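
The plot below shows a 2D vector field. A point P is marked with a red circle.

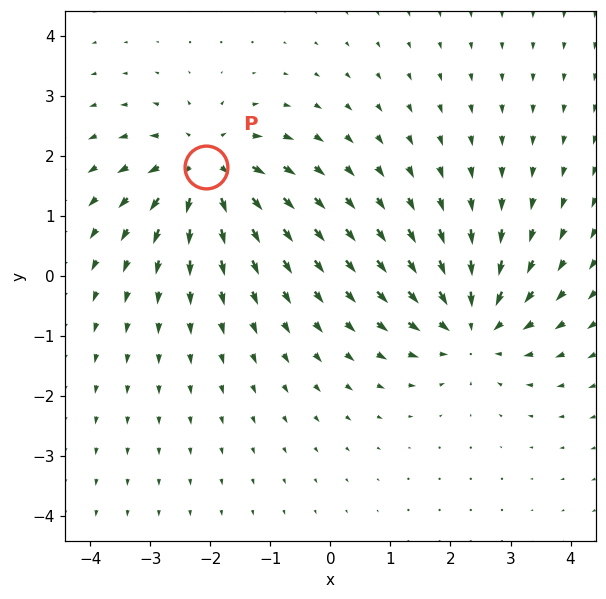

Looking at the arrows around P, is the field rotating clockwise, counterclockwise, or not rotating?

not rotating

Near P at (-2.1, 1.8) the arrows show no circulation. The curl there is ≈0.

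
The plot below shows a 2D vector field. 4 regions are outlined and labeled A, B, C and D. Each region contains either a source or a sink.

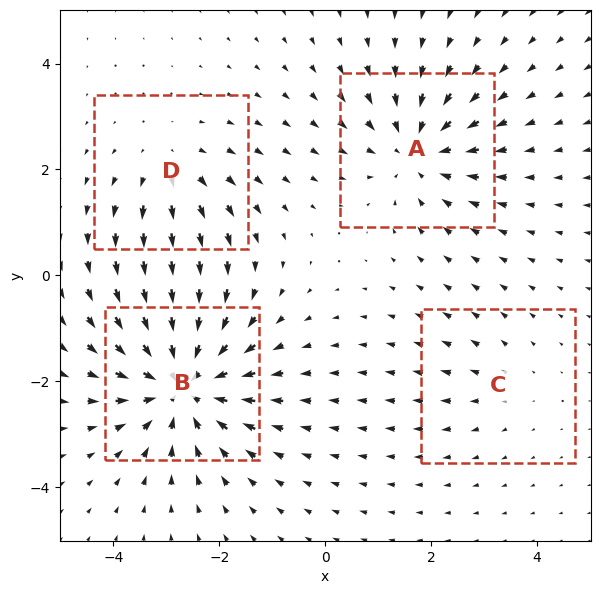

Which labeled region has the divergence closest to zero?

C

Divergence at each region's feature centre — A: about -4, B: about -6, C: about +2, D: about +3. Region C is closest to zero.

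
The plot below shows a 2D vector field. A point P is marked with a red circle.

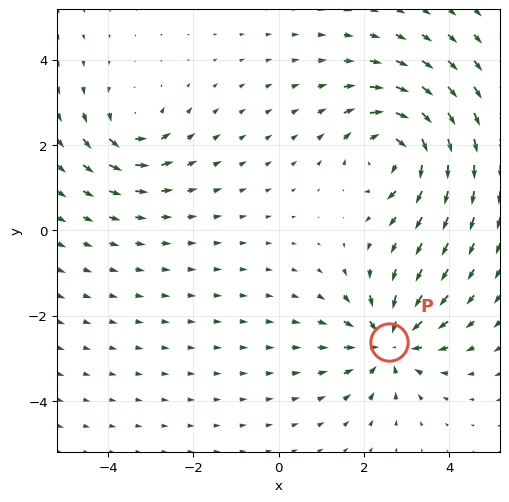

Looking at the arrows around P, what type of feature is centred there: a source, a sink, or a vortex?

sink

At P (2.6, -2.6) the arrows converge inward. Divergence about -5, curl ≈0 — negative divergence with near-zero curl is a sink.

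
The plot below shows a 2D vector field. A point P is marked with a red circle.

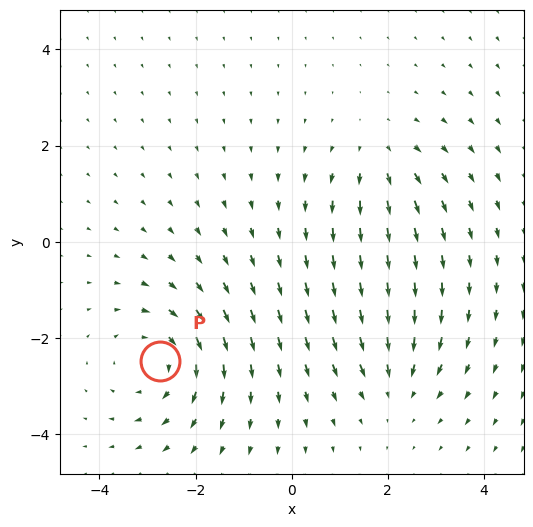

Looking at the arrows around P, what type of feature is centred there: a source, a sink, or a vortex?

At P (-2.7, -2.5) the arrows circulate clockwise. Divergence ≈0, curl about -4 — near-zero divergence with nonzero curl is a vortex.

vortex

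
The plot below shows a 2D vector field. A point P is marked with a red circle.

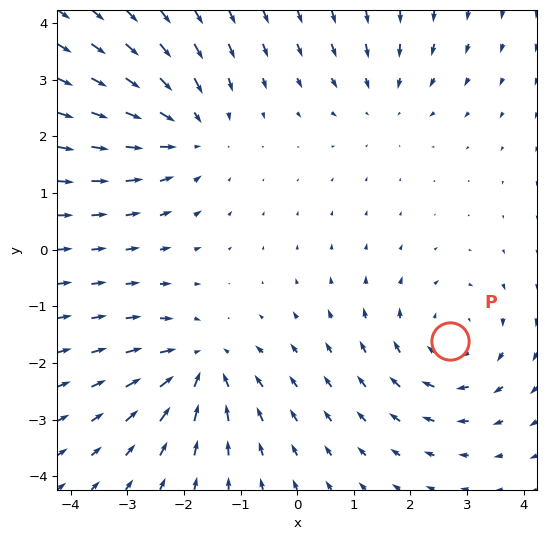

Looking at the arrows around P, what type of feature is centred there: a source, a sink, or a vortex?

vortex

At P (2.7, -1.6) the arrows circulate clockwise. Divergence ≈0, curl about -3 — near-zero divergence with nonzero curl is a vortex.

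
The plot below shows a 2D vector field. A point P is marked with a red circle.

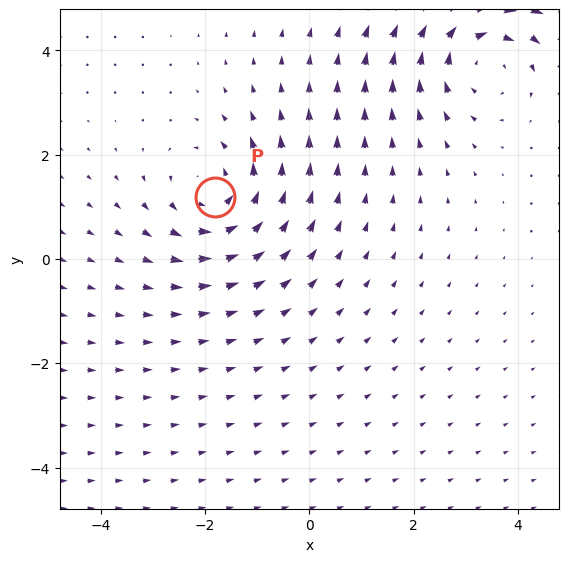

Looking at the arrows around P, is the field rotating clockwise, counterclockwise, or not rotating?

Near P at (-1.8, 1.2) the arrows circulate counterclockwise. The curl (z-component) there is about +3; positive curl means counterclockwise rotation.

counterclockwise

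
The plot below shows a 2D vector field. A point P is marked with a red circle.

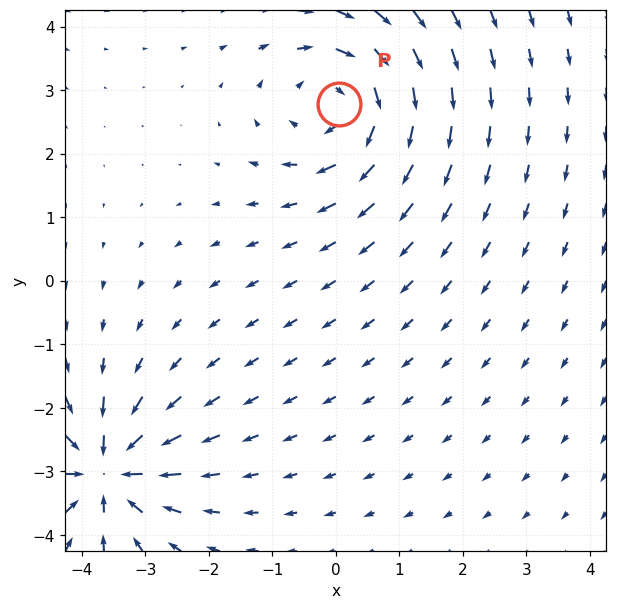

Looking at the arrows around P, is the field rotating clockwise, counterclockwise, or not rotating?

clockwise

Near P at (0.0, 2.8) the arrows circulate clockwise. The curl (z-component) there is about -3; negative curl means clockwise rotation.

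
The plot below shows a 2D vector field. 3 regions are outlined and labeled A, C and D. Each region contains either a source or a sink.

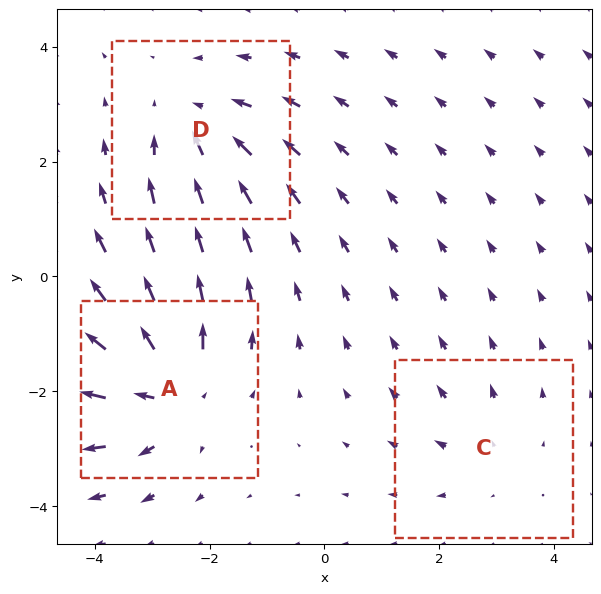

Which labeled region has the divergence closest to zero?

C

Divergence at each region's feature centre — A: about +5, C: about +2, D: about -3. Region C is closest to zero.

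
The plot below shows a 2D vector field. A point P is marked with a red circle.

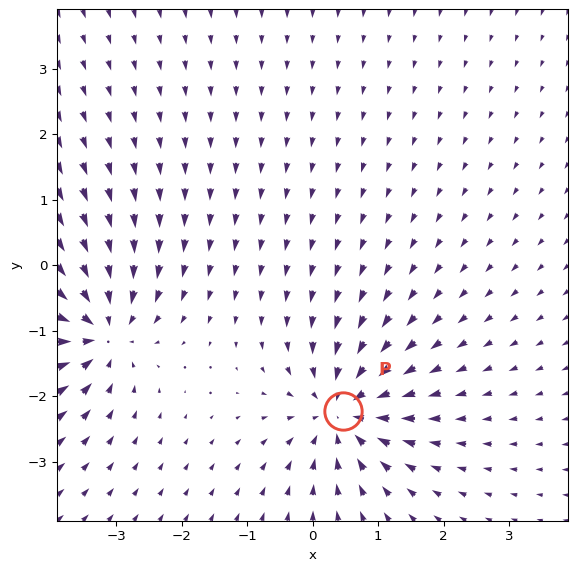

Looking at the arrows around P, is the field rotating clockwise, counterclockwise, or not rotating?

Near P at (0.5, -2.2) the arrows show no circulation. The curl there is ≈0.

not rotating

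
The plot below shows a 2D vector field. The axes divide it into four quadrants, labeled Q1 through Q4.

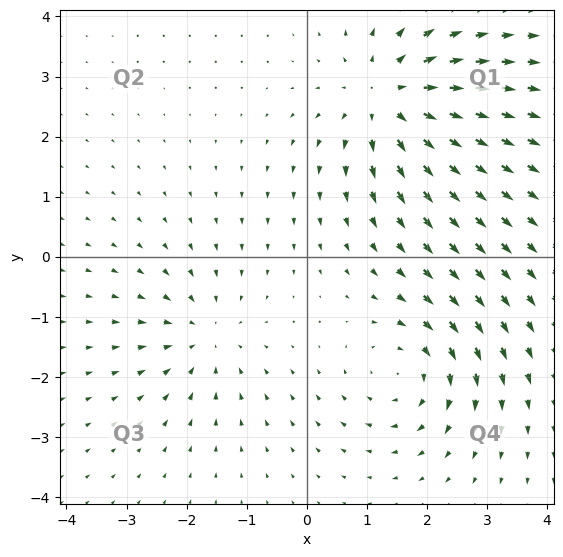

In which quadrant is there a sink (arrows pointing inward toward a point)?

Q3

The sink sits at approximately (-1.7, -1.3), which lies in quadrant Q3. The divergence there is about -3, negative as expected for a sink.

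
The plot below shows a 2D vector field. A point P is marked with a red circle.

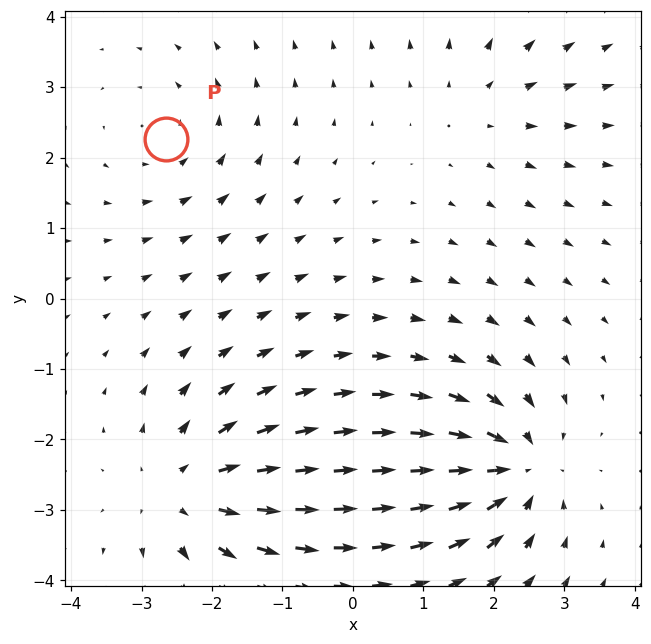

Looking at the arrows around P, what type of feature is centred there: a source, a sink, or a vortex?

At P (-2.7, 2.3) the arrows circulate counterclockwise. Divergence ≈0, curl about +2 — near-zero divergence with nonzero curl is a vortex.

vortex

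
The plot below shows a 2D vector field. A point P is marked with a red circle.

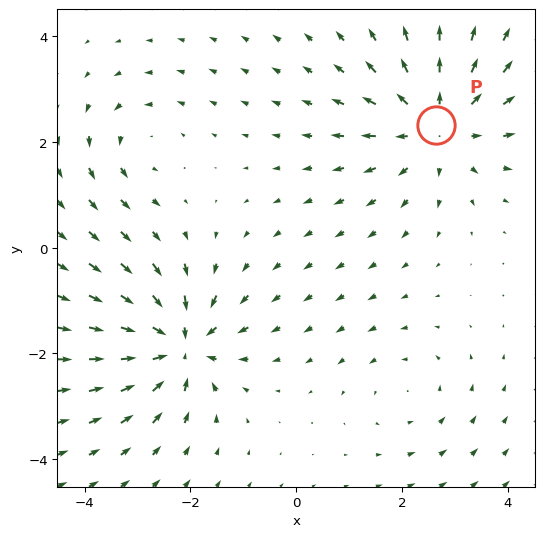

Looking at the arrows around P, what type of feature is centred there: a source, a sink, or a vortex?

At P (2.7, 2.3) the arrows spread outward. Divergence about +4, curl ≈0 — positive divergence with near-zero curl is a source.

source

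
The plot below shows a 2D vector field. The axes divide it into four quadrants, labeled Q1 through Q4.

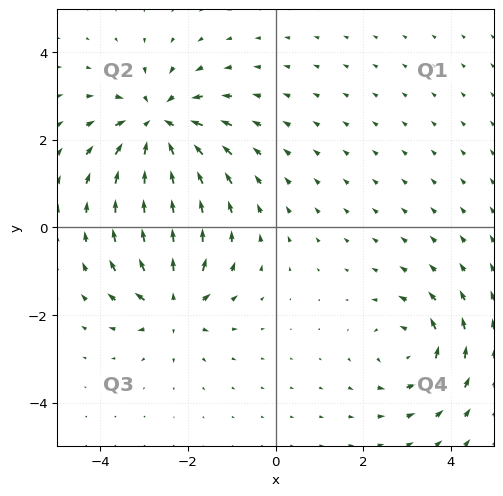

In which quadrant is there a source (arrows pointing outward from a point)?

The source sits at approximately (-2.3, -1.7), which lies in quadrant Q3. The divergence there is about +4, positive as expected for a source.

Q3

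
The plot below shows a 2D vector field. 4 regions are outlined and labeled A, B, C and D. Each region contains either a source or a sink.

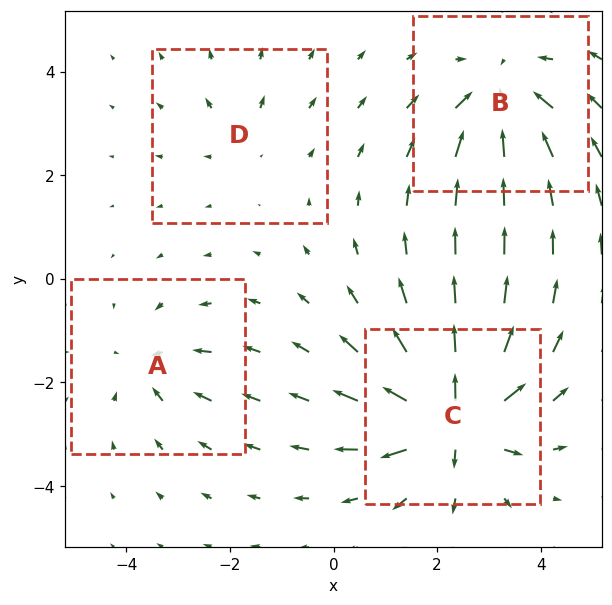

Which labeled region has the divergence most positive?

C

Divergence at each region's feature centre — A: about -4, B: about -6, C: about +9, D: about +3. Region C is most positive.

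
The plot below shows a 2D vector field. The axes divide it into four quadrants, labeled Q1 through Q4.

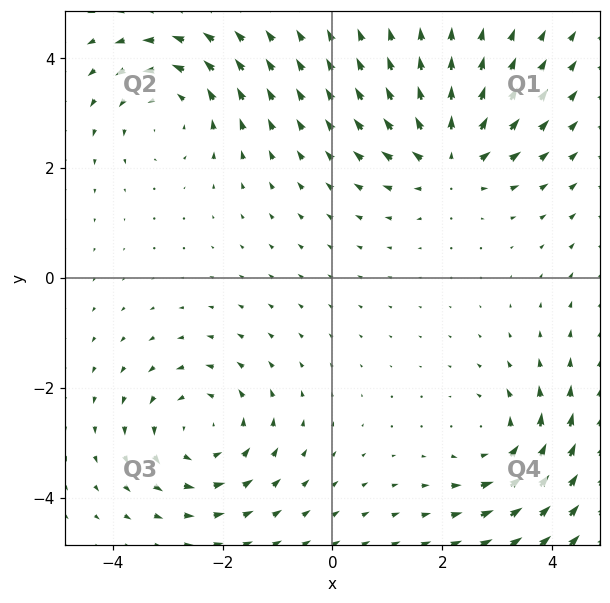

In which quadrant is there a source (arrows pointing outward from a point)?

Q1

The source sits at approximately (2.1, 2.2), which lies in quadrant Q1. The divergence there is about +4, positive as expected for a source.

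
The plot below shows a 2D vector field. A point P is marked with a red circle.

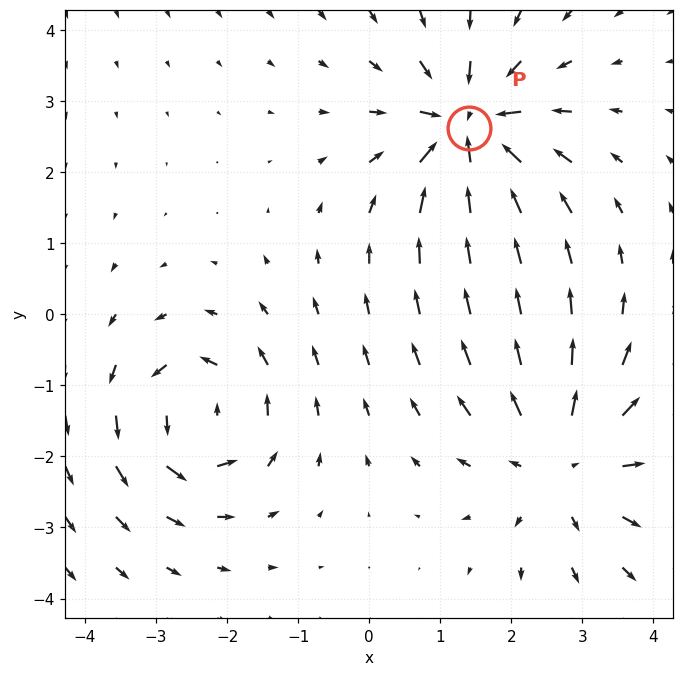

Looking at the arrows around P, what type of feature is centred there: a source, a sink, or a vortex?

At P (1.4, 2.6) the arrows converge inward. Divergence about -5, curl ≈0 — negative divergence with near-zero curl is a sink.

sink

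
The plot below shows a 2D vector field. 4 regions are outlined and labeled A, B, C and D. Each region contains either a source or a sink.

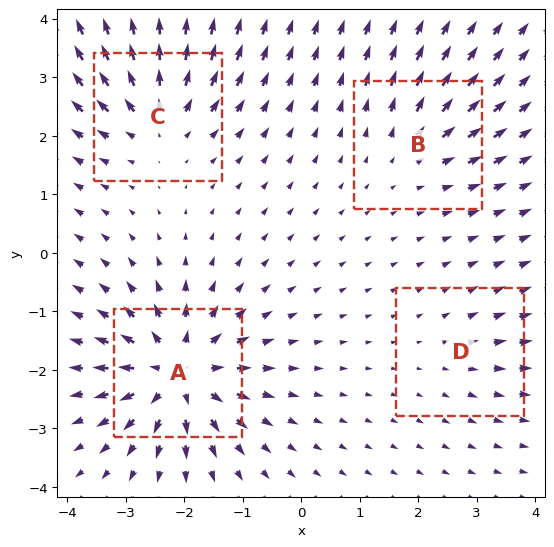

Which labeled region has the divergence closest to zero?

Divergence at each region's feature centre — A: about +9, B: about +4, C: about +6, D: about +2. Region D is closest to zero.

D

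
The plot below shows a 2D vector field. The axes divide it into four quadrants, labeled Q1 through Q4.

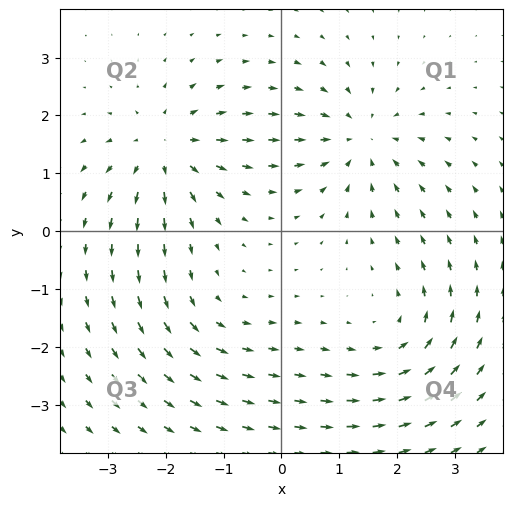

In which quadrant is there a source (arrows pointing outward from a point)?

Q2

The source sits at approximately (-2.0, 1.4), which lies in quadrant Q2. The divergence there is about +6, positive as expected for a source.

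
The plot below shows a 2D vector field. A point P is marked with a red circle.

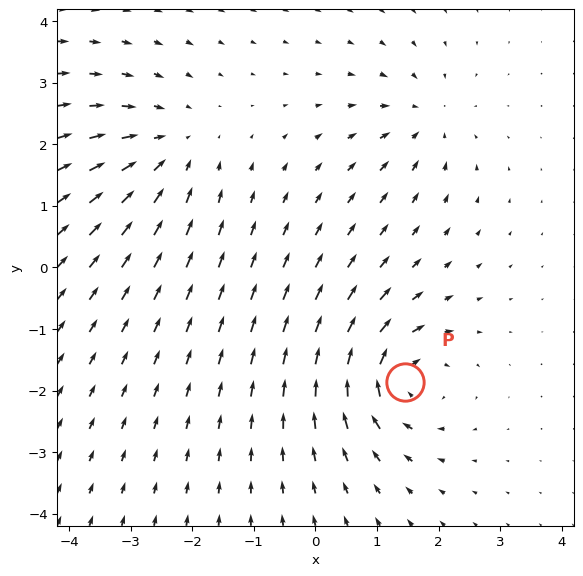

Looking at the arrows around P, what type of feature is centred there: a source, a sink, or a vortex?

vortex

At P (1.5, -1.9) the arrows circulate clockwise. Divergence ≈0, curl about -6 — near-zero divergence with nonzero curl is a vortex.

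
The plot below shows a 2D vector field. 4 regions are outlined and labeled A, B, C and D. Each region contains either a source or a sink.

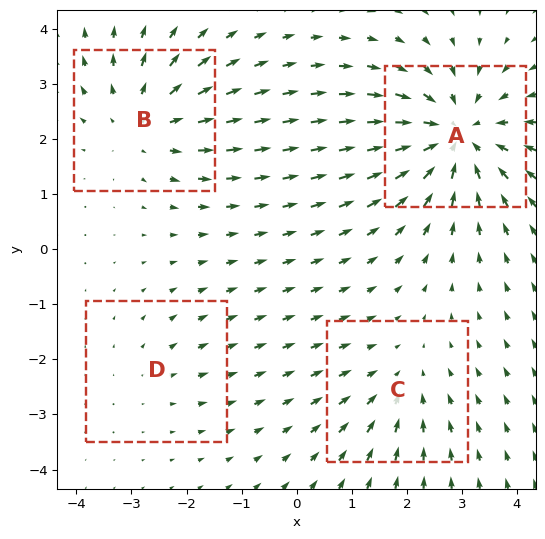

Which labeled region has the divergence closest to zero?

D

Divergence at each region's feature centre — A: about -6, B: about +4, C: about -3, D: about +2. Region D is closest to zero.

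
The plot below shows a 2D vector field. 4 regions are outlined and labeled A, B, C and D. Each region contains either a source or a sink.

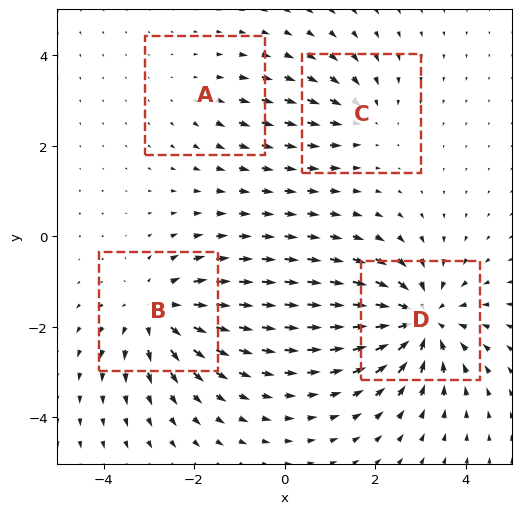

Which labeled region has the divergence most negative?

D

Divergence at each region's feature centre — A: about +2, B: about +5, C: about -3, D: about -6. Region D is most negative.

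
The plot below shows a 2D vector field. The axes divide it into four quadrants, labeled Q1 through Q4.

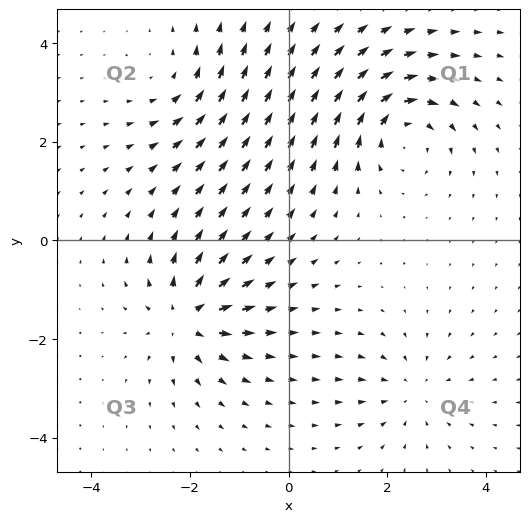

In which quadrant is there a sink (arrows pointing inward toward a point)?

The sink sits at approximately (2.5, -3.1), which lies in quadrant Q4. The divergence there is about -4, negative as expected for a sink.

Q4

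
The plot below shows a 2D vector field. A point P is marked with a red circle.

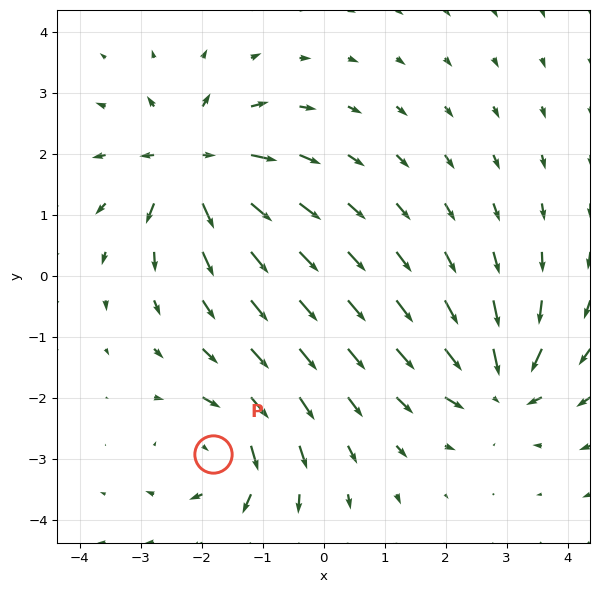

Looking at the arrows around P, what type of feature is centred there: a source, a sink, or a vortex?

vortex

At P (-1.8, -2.9) the arrows circulate clockwise. Divergence ≈0, curl about -4 — near-zero divergence with nonzero curl is a vortex.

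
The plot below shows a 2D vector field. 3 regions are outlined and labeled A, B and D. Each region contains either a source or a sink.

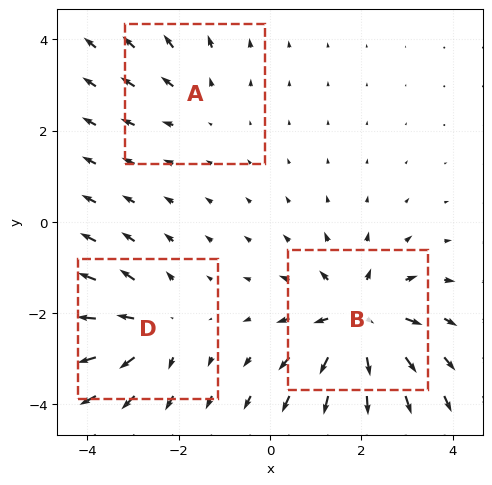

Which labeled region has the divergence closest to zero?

Divergence at each region's feature centre — A: about +2, B: about +5, D: about +3. Region A is closest to zero.

A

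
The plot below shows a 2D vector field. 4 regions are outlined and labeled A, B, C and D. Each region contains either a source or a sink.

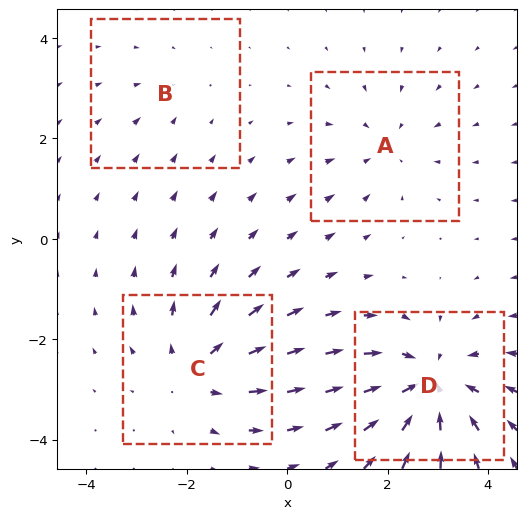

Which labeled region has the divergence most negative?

Divergence at each region's feature centre — A: about -3, B: about -2, C: about +5, D: about -6. Region D is most negative.

D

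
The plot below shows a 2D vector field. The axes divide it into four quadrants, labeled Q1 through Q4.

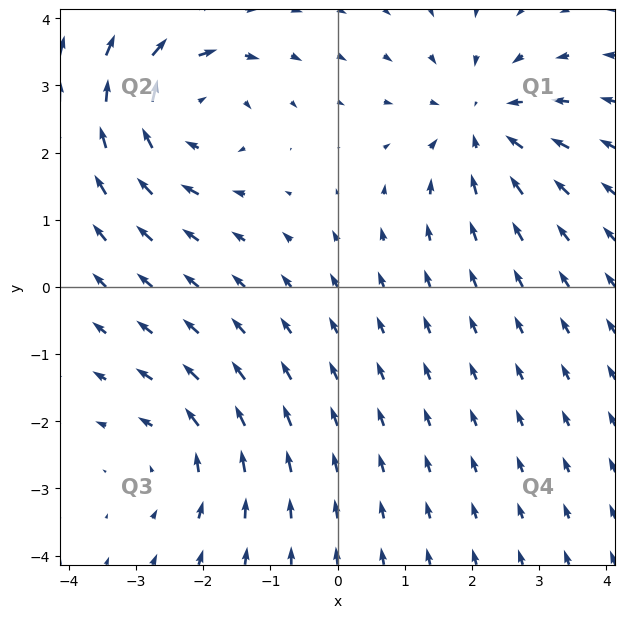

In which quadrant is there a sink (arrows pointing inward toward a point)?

The sink sits at approximately (2.1, 2.4), which lies in quadrant Q1. The divergence there is about -4, negative as expected for a sink.

Q1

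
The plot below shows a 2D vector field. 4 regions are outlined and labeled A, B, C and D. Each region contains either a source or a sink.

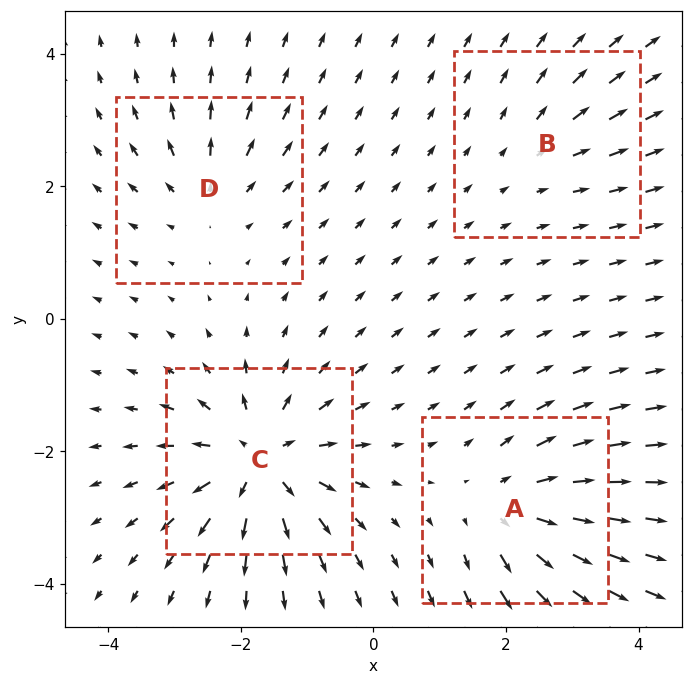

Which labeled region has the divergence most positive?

C

Divergence at each region's feature centre — A: about +6, B: about +3, C: about +8, D: about +4. Region C is most positive.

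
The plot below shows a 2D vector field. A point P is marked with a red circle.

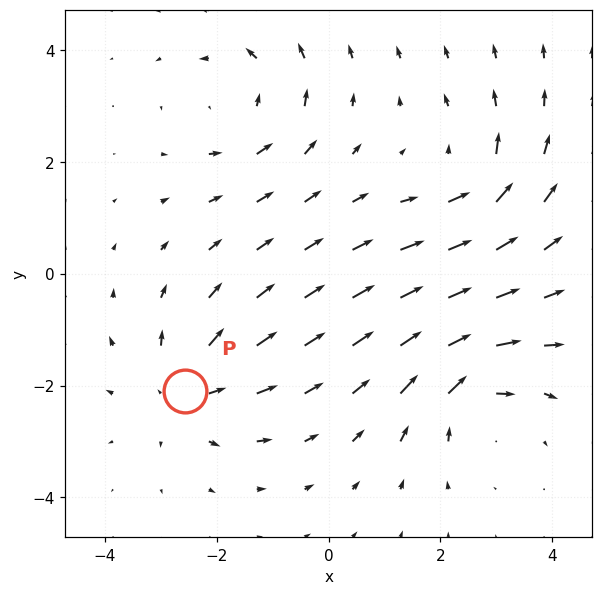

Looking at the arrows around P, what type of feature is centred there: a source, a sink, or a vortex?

source

At P (-2.6, -2.1) the arrows spread outward. Divergence about +5, curl ≈0 — positive divergence with near-zero curl is a source.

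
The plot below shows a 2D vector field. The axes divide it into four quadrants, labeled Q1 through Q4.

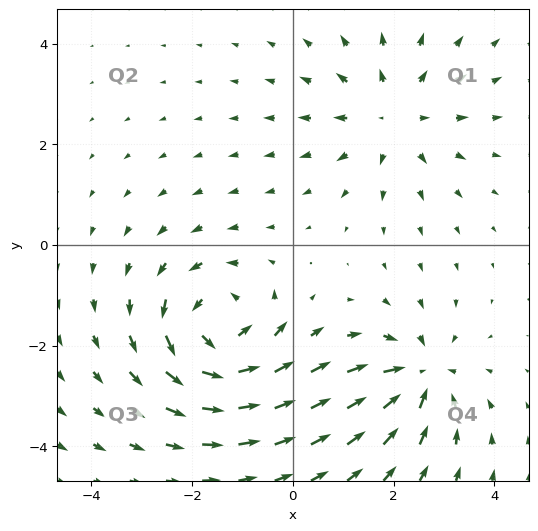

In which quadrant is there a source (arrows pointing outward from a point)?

Q1

The source sits at approximately (2.0, 2.6), which lies in quadrant Q1. The divergence there is about +3, positive as expected for a source.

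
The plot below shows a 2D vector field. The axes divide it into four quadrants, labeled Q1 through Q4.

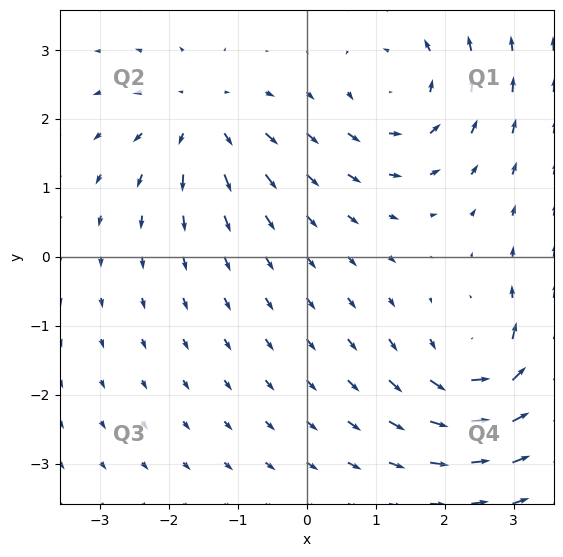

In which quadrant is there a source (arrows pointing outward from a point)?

The source sits at approximately (-1.5, 2.0), which lies in quadrant Q2. The divergence there is about +5, positive as expected for a source.

Q2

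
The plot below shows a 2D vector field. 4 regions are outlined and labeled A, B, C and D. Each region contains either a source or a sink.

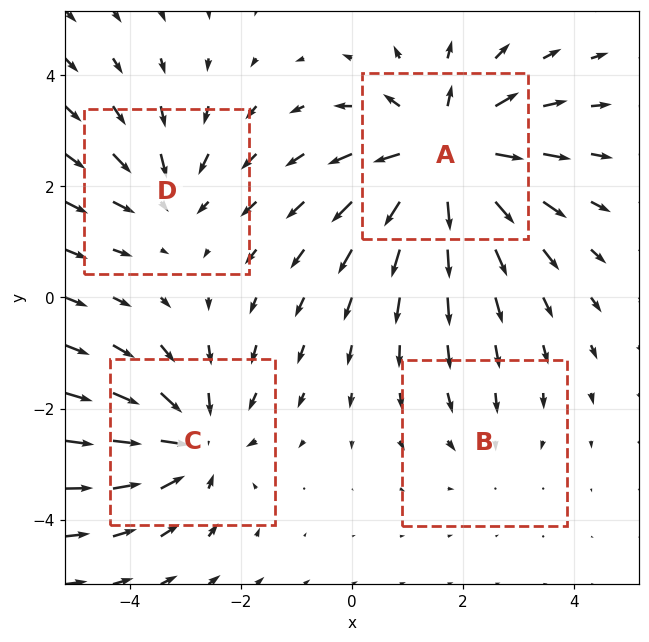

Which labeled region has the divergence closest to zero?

B

Divergence at each region's feature centre — A: about +6, B: about -2, C: about -4, D: about -3. Region B is closest to zero.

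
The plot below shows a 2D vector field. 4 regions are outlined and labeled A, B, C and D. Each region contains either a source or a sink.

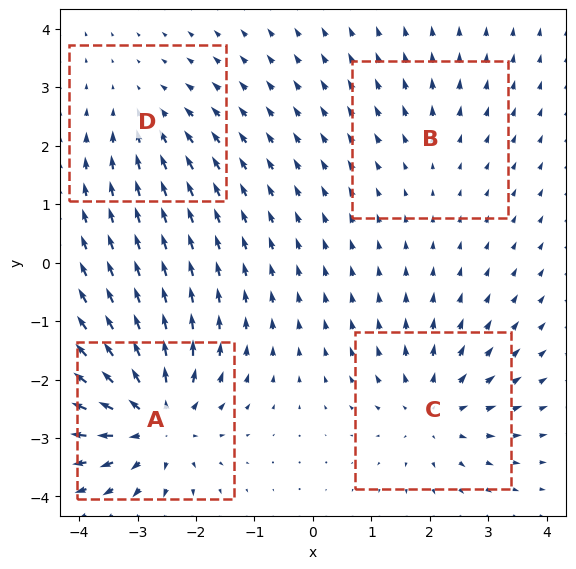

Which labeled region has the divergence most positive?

Divergence at each region's feature centre — A: about +8, B: about +2, C: about +5, D: about -3. Region A is most positive.

A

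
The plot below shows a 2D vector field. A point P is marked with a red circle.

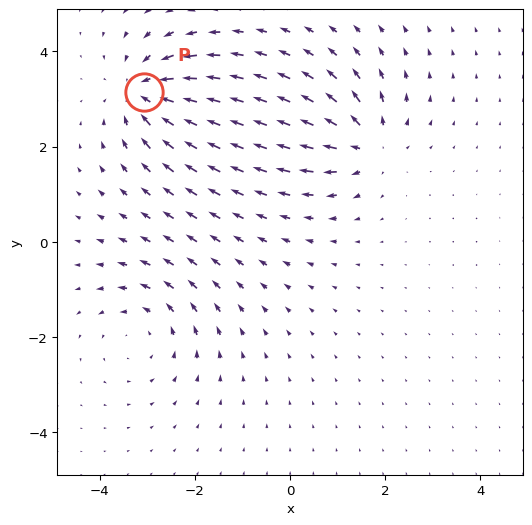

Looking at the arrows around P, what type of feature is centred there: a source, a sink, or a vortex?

At P (-3.1, 3.1) the arrows converge inward. Divergence about -6, curl ≈0 — negative divergence with near-zero curl is a sink.

sink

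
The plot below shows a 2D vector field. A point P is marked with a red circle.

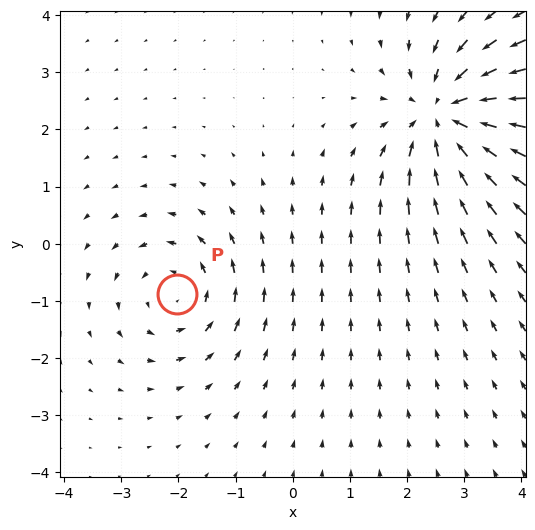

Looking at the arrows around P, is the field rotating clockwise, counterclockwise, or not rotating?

Near P at (-2.0, -0.9) the arrows circulate counterclockwise. The curl (z-component) there is about +3; positive curl means counterclockwise rotation.

counterclockwise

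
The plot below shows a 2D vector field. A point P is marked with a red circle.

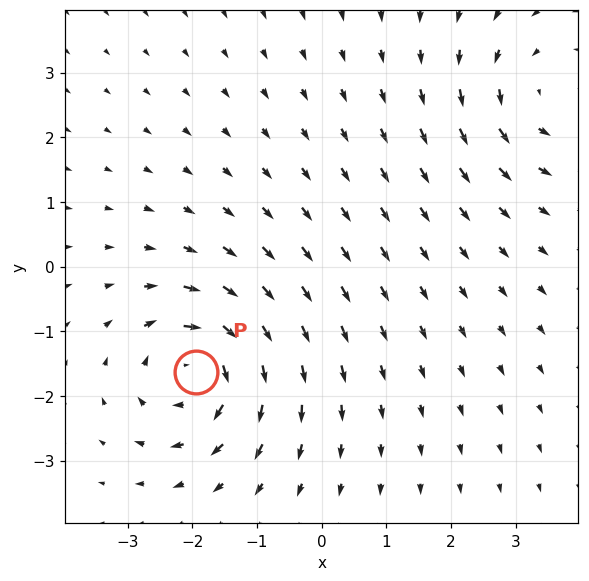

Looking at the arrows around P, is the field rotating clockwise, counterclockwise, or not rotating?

Near P at (-1.9, -1.6) the arrows circulate clockwise. The curl (z-component) there is about -5; negative curl means clockwise rotation.

clockwise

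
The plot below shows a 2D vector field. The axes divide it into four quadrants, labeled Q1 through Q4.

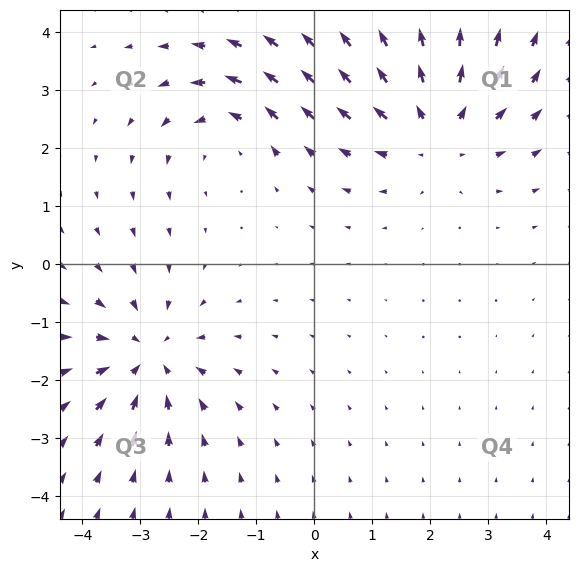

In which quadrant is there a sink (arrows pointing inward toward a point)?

The sink sits at approximately (-2.9, -1.6), which lies in quadrant Q3. The divergence there is about -5, negative as expected for a sink.

Q3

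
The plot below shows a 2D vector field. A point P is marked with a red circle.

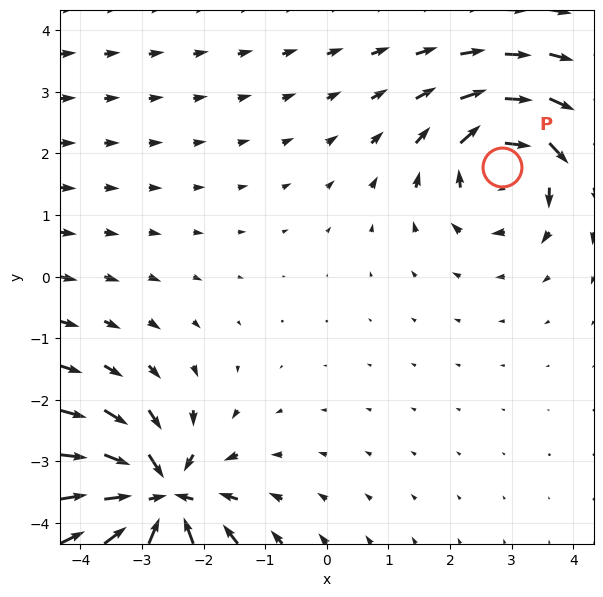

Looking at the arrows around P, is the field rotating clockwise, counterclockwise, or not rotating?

clockwise

Near P at (2.8, 1.8) the arrows circulate clockwise. The curl (z-component) there is about -4; negative curl means clockwise rotation.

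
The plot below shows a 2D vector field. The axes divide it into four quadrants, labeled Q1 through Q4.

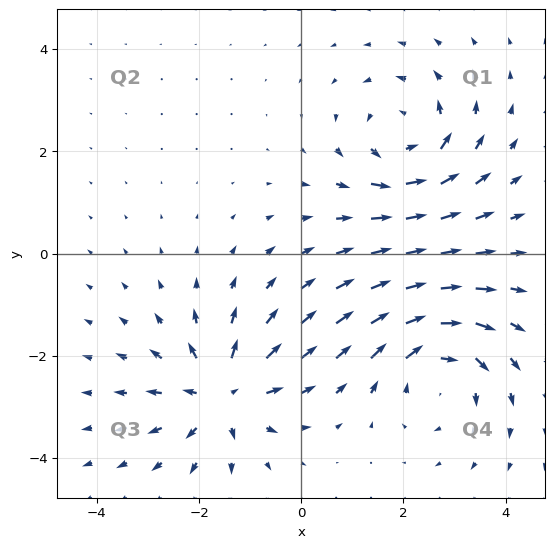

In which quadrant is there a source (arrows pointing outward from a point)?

Q3

The source sits at approximately (-1.6, -2.8), which lies in quadrant Q3. The divergence there is about +6, positive as expected for a source.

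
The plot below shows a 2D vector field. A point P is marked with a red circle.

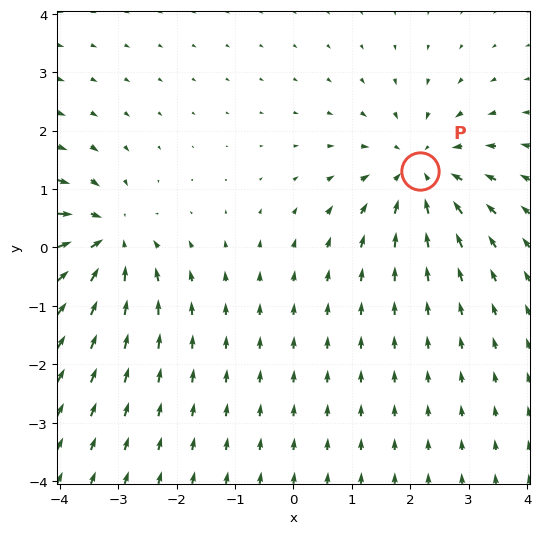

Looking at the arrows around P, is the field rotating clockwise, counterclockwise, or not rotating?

not rotating

Near P at (2.2, 1.3) the arrows show no circulation. The curl there is ≈0.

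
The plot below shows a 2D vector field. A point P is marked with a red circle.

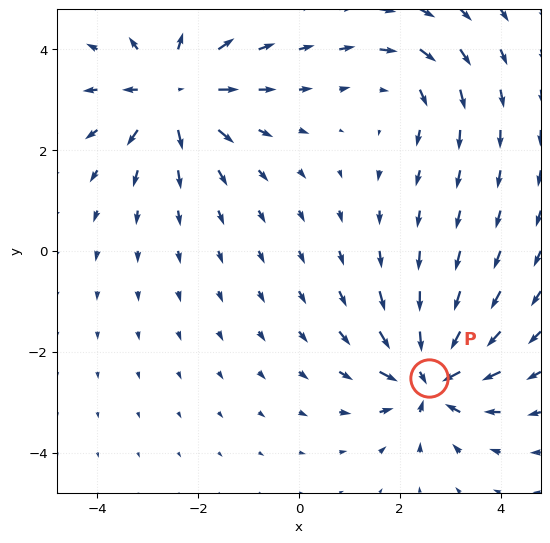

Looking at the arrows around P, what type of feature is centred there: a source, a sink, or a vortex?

At P (2.6, -2.5) the arrows converge inward. Divergence about -6, curl ≈0 — negative divergence with near-zero curl is a sink.

sink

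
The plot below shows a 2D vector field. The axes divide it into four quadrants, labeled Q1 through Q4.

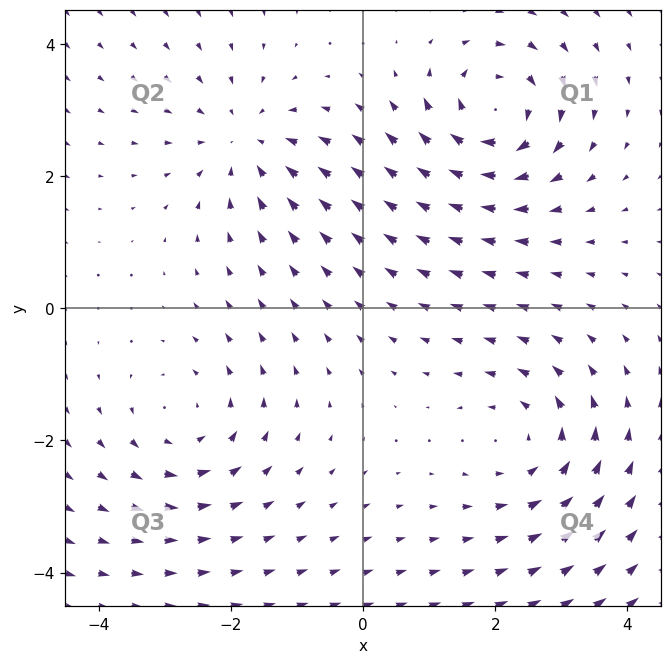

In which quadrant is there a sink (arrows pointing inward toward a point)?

The sink sits at approximately (-1.8, 2.5), which lies in quadrant Q2. The divergence there is about -3, negative as expected for a sink.

Q2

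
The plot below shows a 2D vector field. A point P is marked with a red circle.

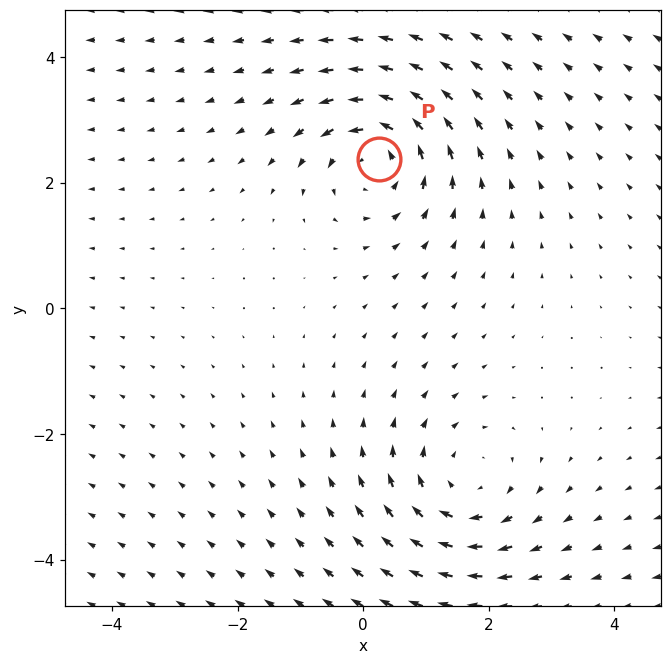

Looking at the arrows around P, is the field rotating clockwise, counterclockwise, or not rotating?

counterclockwise

Near P at (0.2, 2.4) the arrows circulate counterclockwise. The curl (z-component) there is about +4; positive curl means counterclockwise rotation.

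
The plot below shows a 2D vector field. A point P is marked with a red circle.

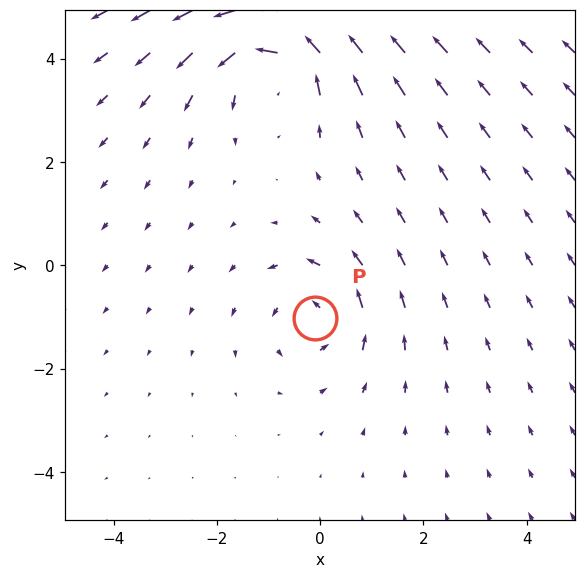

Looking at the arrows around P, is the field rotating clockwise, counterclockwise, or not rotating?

Near P at (-0.1, -1.0) the arrows circulate counterclockwise. The curl (z-component) there is about +3; positive curl means counterclockwise rotation.

counterclockwise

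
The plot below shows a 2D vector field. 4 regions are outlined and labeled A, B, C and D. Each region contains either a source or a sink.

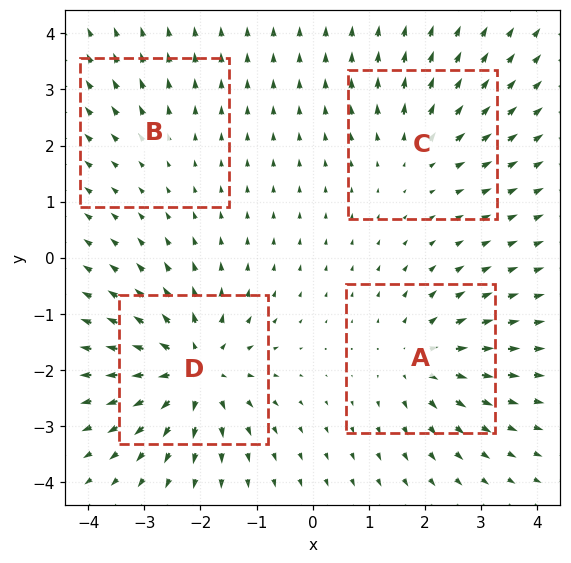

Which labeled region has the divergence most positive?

Divergence at each region's feature centre — A: about +5, B: about +2, C: about +4, D: about +8. Region D is most positive.

D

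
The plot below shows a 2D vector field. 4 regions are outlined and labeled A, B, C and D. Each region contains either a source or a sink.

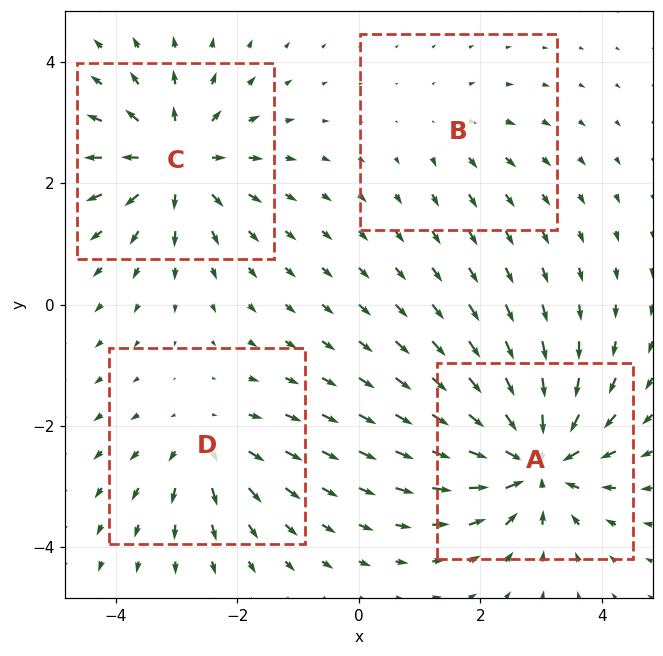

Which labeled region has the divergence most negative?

A

Divergence at each region's feature centre — A: about -8, B: about +2, C: about +6, D: about +4. Region A is most negative.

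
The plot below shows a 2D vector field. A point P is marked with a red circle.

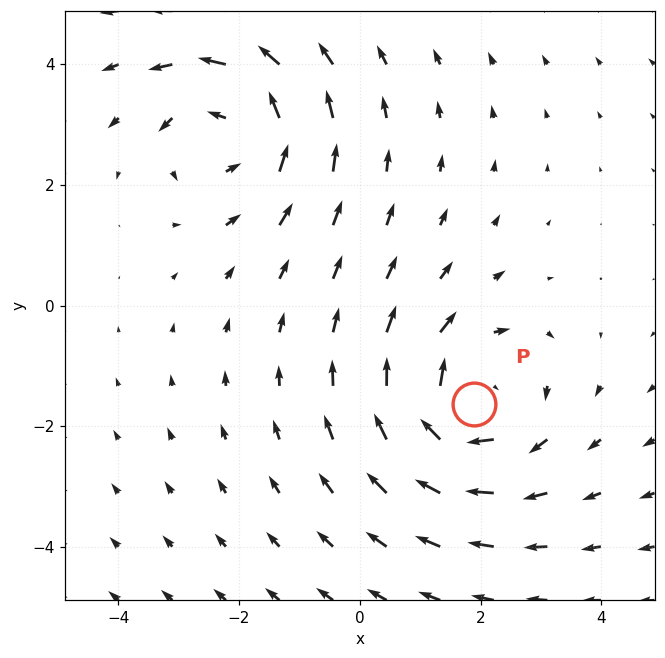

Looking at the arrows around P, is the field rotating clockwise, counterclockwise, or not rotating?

clockwise

Near P at (1.9, -1.6) the arrows circulate clockwise. The curl (z-component) there is about -4; negative curl means clockwise rotation.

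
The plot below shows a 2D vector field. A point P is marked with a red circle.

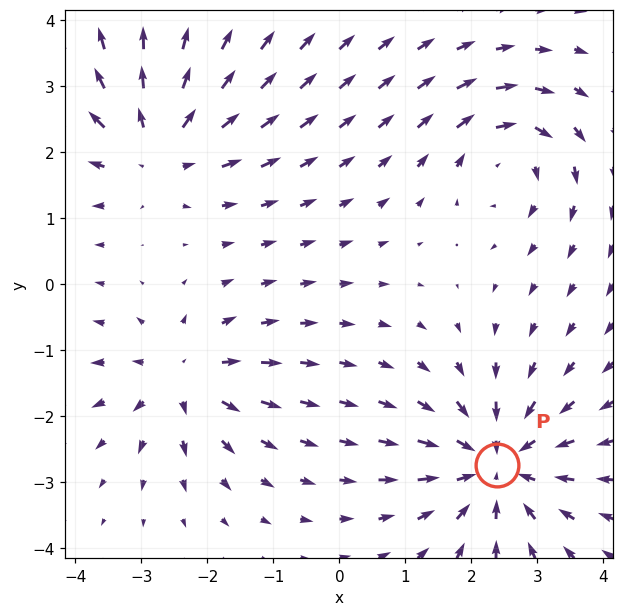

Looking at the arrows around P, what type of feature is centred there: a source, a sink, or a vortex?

sink

At P (2.4, -2.7) the arrows converge inward. Divergence about -5, curl ≈0 — negative divergence with near-zero curl is a sink.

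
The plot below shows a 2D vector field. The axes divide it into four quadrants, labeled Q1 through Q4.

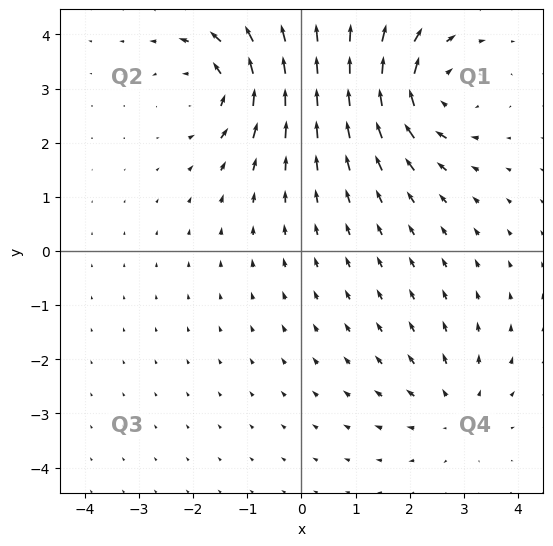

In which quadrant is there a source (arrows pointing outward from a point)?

The source sits at approximately (2.8, -2.9), which lies in quadrant Q4. The divergence there is about +3, positive as expected for a source.

Q4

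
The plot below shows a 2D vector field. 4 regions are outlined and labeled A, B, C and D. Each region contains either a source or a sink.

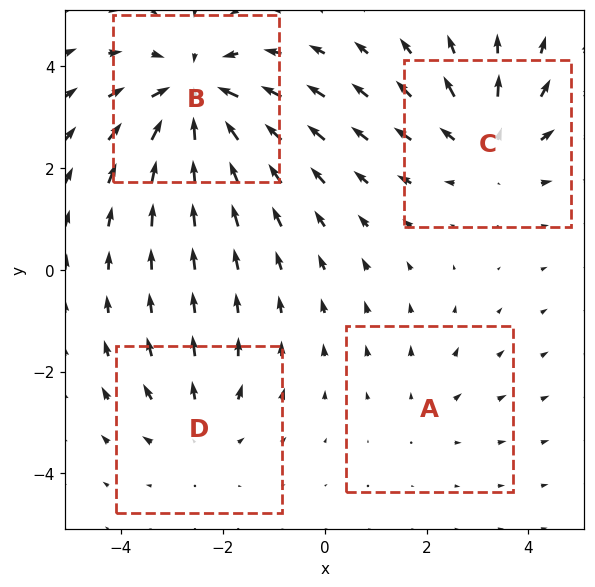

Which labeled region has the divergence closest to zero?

A

Divergence at each region's feature centre — A: about +2, B: about -6, C: about +4, D: about +3. Region A is closest to zero.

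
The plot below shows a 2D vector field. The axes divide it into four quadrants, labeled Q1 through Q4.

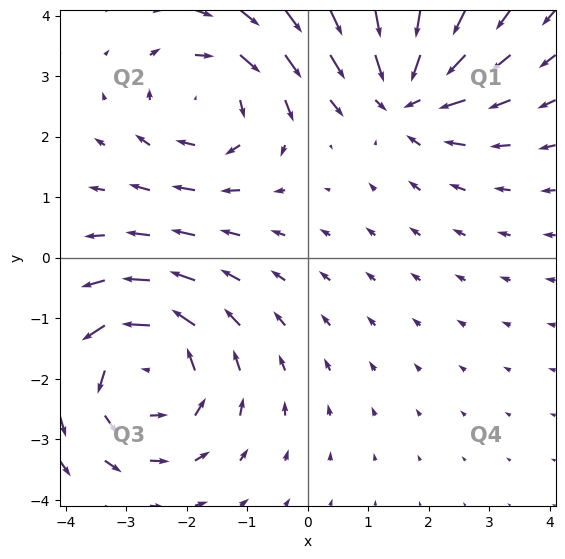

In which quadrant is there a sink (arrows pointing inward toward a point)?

The sink sits at approximately (1.6, 2.7), which lies in quadrant Q1. The divergence there is about -5, negative as expected for a sink.

Q1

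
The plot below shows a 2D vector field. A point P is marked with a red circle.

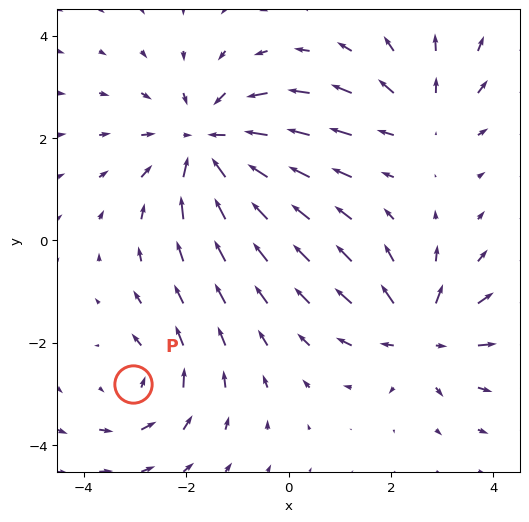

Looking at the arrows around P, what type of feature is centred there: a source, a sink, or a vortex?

At P (-3.0, -2.8) the arrows circulate counterclockwise. Divergence ≈0, curl about +3 — near-zero divergence with nonzero curl is a vortex.

vortex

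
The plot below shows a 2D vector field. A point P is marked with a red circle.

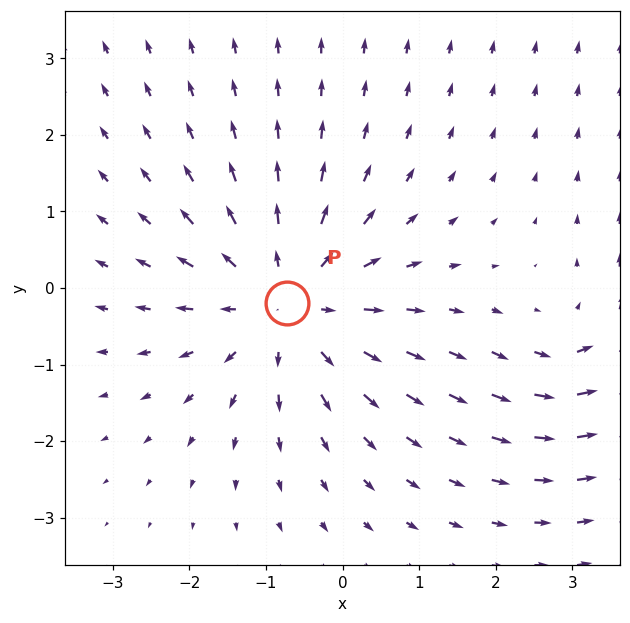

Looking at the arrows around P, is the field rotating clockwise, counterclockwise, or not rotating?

Near P at (-0.7, -0.2) the arrows show no circulation. The curl there is ≈0.

not rotating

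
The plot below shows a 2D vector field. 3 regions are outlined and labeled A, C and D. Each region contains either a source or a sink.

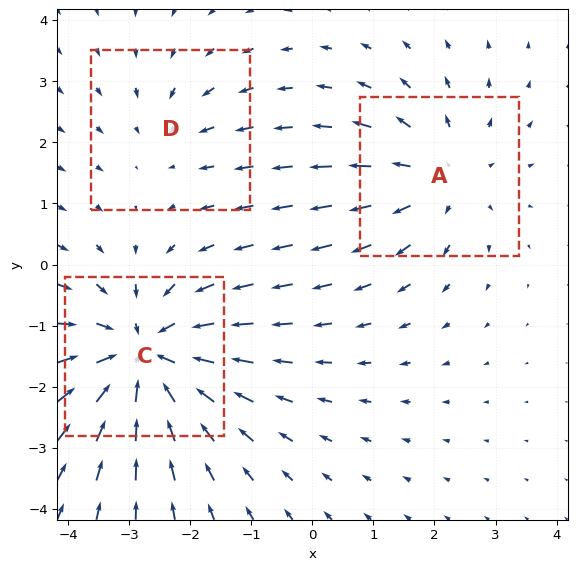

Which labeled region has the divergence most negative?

Divergence at each region's feature centre — A: about +3, C: about -4, D: about -2. Region C is most negative.

C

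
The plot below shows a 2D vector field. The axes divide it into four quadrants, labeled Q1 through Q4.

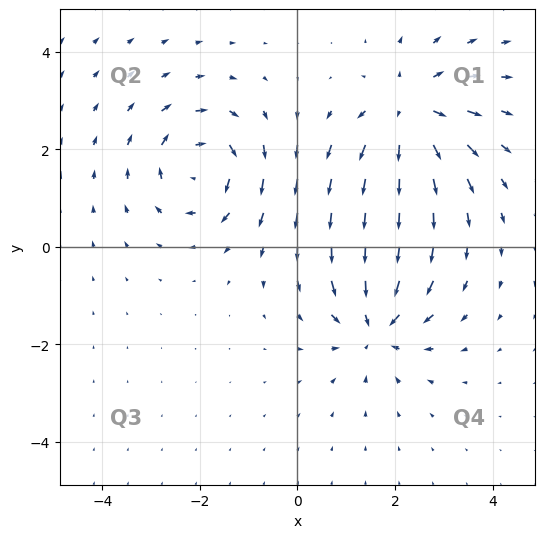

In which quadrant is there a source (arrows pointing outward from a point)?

Q1

The source sits at approximately (2.3, 2.8), which lies in quadrant Q1. The divergence there is about +5, positive as expected for a source.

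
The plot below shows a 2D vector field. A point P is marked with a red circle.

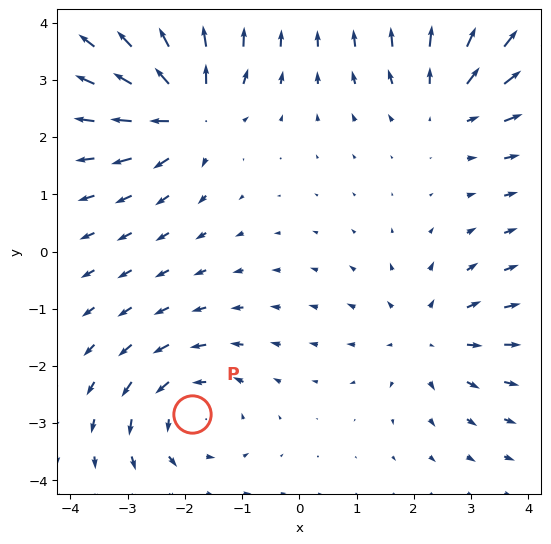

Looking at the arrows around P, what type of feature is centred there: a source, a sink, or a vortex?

At P (-1.9, -2.8) the arrows circulate counterclockwise. Divergence ≈0, curl about +3 — near-zero divergence with nonzero curl is a vortex.

vortex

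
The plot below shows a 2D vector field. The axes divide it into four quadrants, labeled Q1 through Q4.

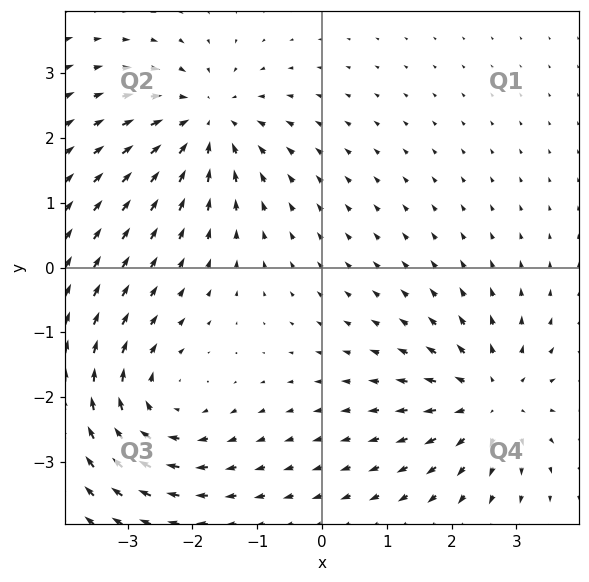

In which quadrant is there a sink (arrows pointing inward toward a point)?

Q2

The sink sits at approximately (-1.8, 2.2), which lies in quadrant Q2. The divergence there is about -4, negative as expected for a sink.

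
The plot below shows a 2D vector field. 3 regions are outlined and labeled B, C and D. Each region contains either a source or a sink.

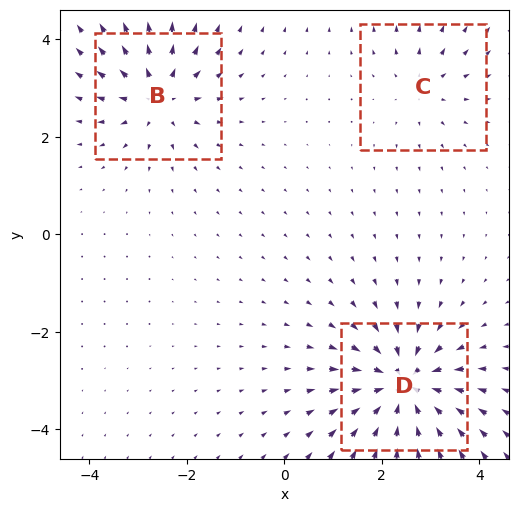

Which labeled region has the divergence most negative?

Divergence at each region's feature centre — B: about +4, C: about +3, D: about -6. Region D is most negative.

D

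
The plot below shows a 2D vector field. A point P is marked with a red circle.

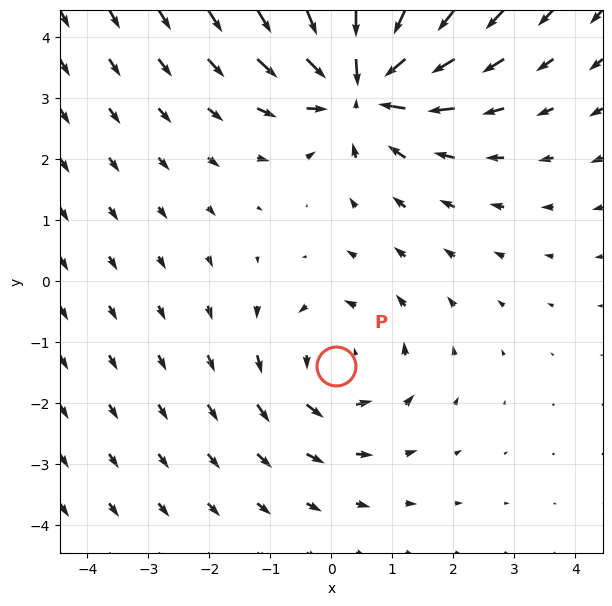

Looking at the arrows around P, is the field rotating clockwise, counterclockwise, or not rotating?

Near P at (0.1, -1.4) the arrows circulate counterclockwise. The curl (z-component) there is about +3; positive curl means counterclockwise rotation.

counterclockwise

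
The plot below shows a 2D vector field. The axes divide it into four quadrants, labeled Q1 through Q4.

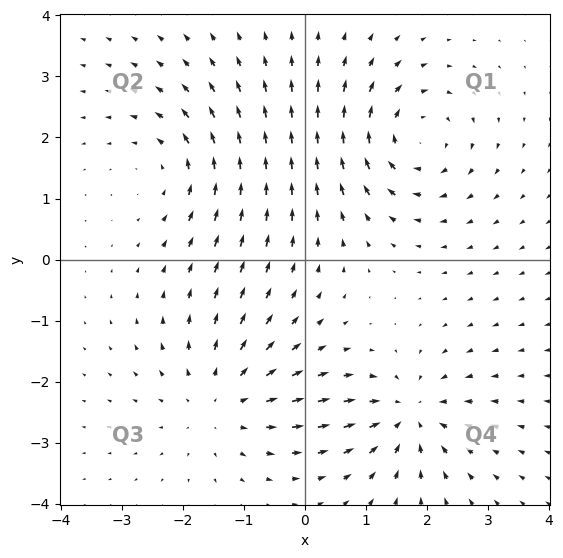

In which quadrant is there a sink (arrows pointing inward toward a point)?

The sink sits at approximately (1.7, -2.5), which lies in quadrant Q4. The divergence there is about -5, negative as expected for a sink.

Q4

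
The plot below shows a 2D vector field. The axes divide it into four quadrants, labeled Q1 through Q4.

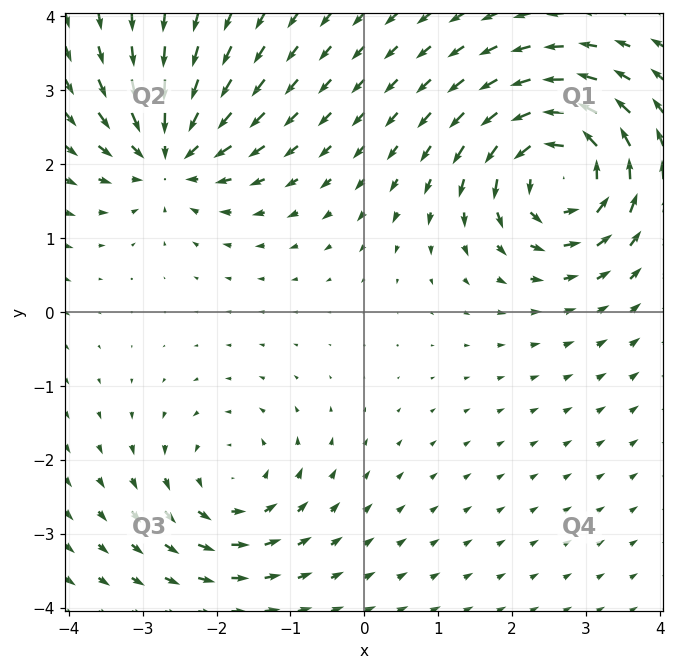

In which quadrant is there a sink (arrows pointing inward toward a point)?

The sink sits at approximately (-2.6, 2.1), which lies in quadrant Q2. The divergence there is about -4, negative as expected for a sink.

Q2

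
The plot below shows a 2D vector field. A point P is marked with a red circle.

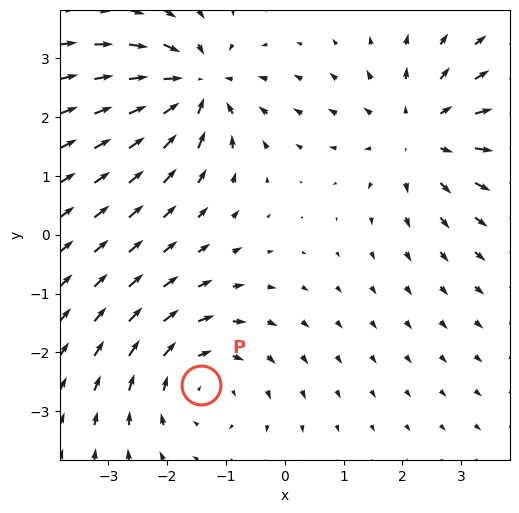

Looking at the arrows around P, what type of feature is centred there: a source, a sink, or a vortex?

vortex

At P (-1.4, -2.5) the arrows circulate clockwise. Divergence ≈0, curl about -3 — near-zero divergence with nonzero curl is a vortex.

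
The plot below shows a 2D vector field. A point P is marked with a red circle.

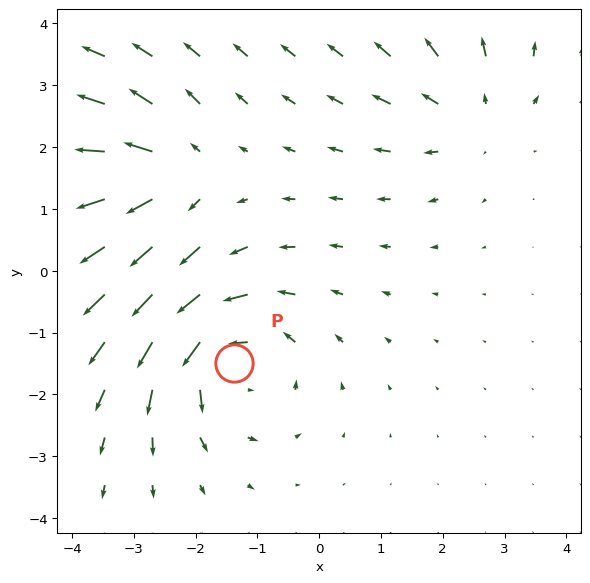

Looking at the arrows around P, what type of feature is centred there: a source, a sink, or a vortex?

At P (-1.4, -1.5) the arrows circulate counterclockwise. Divergence ≈0, curl about +5 — near-zero divergence with nonzero curl is a vortex.

vortex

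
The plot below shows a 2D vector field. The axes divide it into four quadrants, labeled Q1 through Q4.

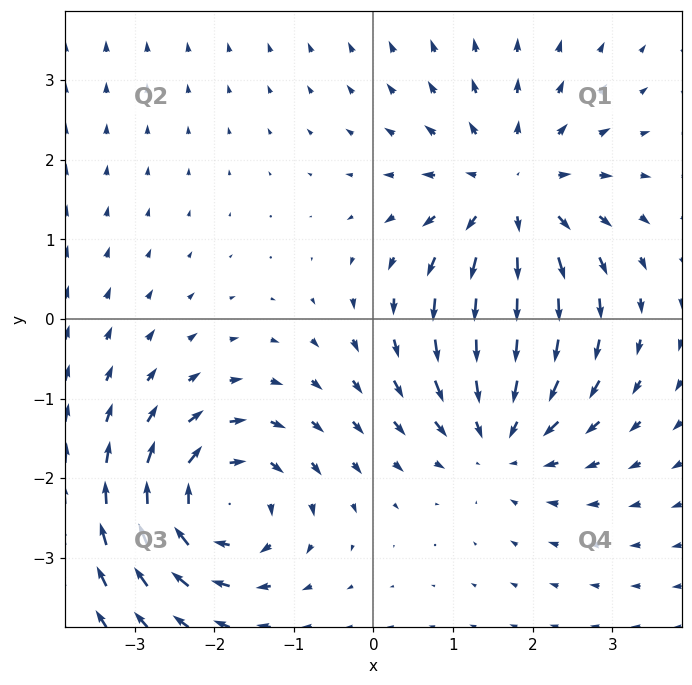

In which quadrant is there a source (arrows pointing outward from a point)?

Q1

The source sits at approximately (1.7, 1.5), which lies in quadrant Q1. The divergence there is about +5, positive as expected for a source.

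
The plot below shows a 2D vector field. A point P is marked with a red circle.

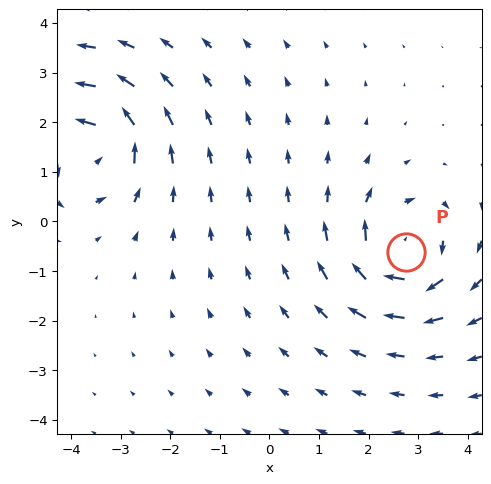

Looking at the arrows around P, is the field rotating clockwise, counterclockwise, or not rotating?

Near P at (2.7, -0.6) the arrows circulate clockwise. The curl (z-component) there is about -5; negative curl means clockwise rotation.

clockwise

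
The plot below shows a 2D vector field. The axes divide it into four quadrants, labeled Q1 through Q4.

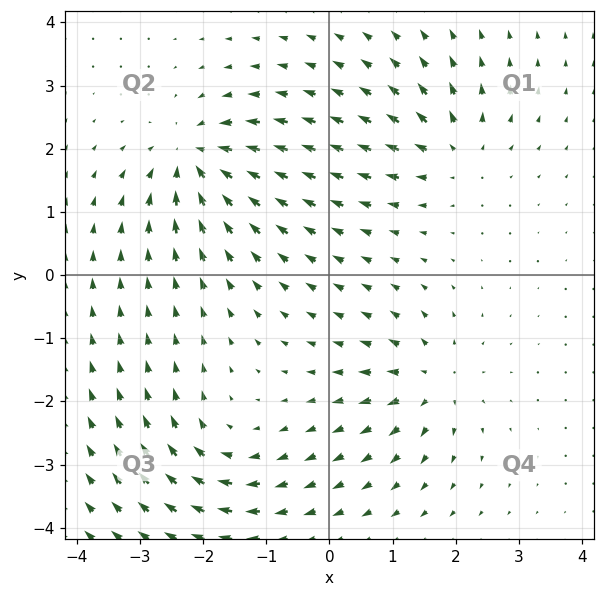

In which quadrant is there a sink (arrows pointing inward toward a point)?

Q2

The sink sits at approximately (-2.1, 1.8), which lies in quadrant Q2. The divergence there is about -5, negative as expected for a sink.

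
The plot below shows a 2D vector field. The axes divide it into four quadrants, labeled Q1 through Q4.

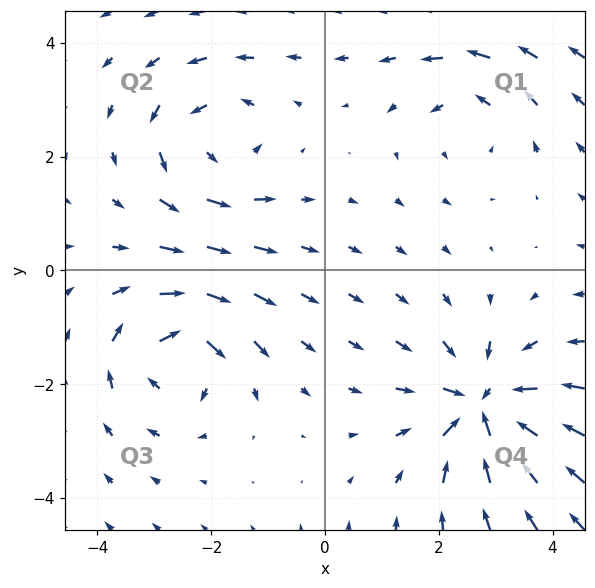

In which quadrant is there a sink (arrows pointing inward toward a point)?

The sink sits at approximately (2.8, -2.4), which lies in quadrant Q4. The divergence there is about -6, negative as expected for a sink.

Q4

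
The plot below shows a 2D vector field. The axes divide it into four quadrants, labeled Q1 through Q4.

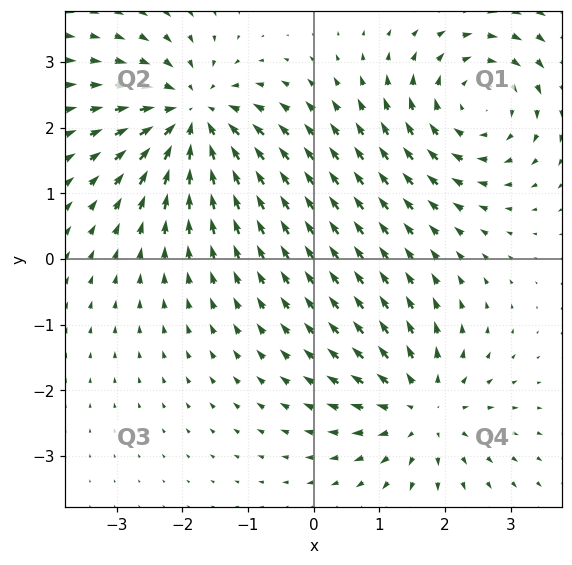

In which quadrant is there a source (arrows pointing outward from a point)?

The source sits at approximately (1.7, -2.3), which lies in quadrant Q4. The divergence there is about +4, positive as expected for a source.

Q4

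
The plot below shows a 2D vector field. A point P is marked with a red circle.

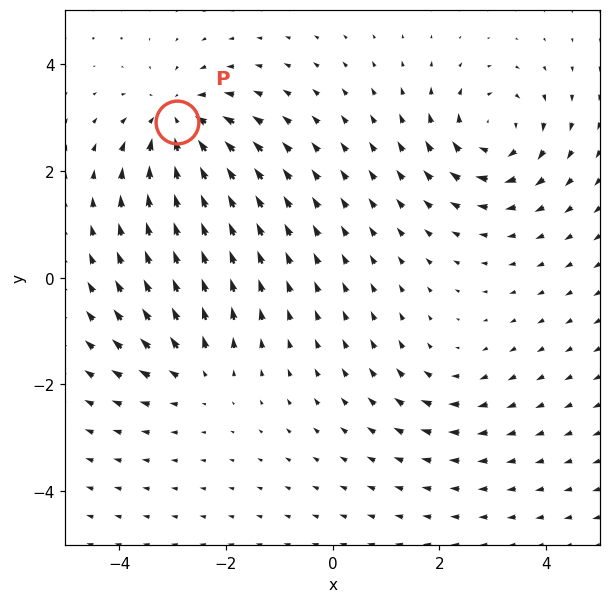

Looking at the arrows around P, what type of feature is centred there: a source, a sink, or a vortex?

sink

At P (-2.9, 2.9) the arrows converge inward. Divergence about -6, curl ≈0 — negative divergence with near-zero curl is a sink.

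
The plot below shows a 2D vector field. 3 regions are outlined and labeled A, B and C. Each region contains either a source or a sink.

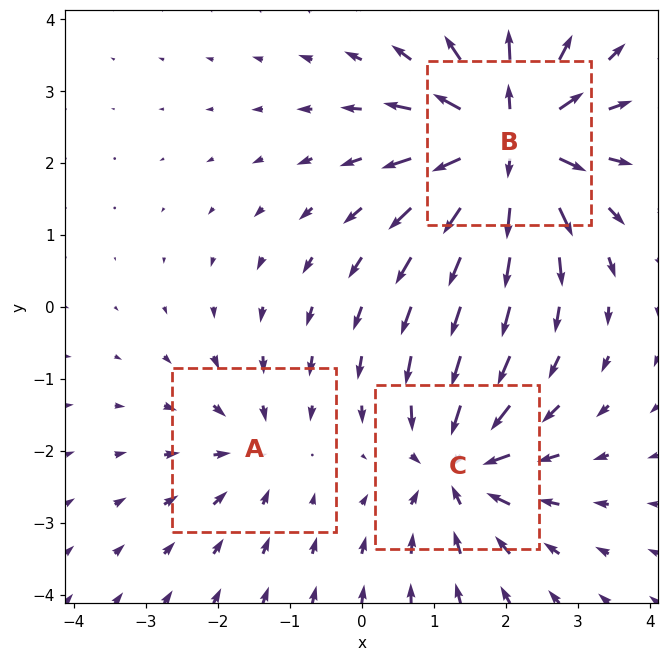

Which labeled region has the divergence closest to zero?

Divergence at each region's feature centre — A: about -2, B: about +6, C: about -4. Region A is closest to zero.

A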